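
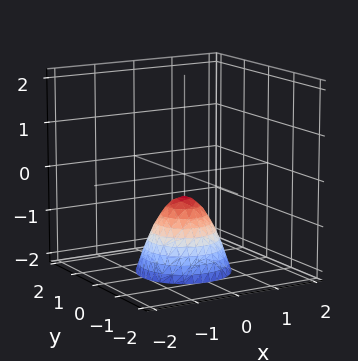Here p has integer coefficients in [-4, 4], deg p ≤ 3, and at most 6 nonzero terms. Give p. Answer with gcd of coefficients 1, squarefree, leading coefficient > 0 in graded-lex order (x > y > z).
(a) The degree is 2 — a generic line meets the surface in up to 2 points.
(b) Symmetries: rotational symmetry about the z-axis ⇒ p depends on x, y only through x² + y².
(c) Observable constraints: a circular section at z = -1 has radius between 0 and 1; no x-intercept at any integer in the box.
(d) Together with the visible shape, these determine p as stated.

3*x^2 + 3*y^2 + 2*z + 1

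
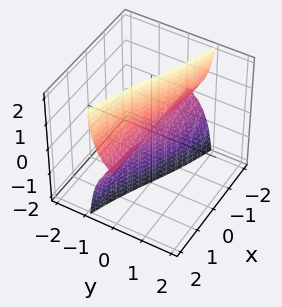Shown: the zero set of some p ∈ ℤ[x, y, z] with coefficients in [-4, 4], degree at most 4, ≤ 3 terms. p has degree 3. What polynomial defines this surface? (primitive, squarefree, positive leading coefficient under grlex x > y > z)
x*z^2 + 2*y^3 + 2*y*z^2

1. Degree: no degree-2 surface has this shape, so deg p = 3.
2. Observable constraints: every point of the x-axis in the box is on the surface; every point of the z-axis in the box is on the surface.
3. The integer polynomial consistent with all of this is the stated p.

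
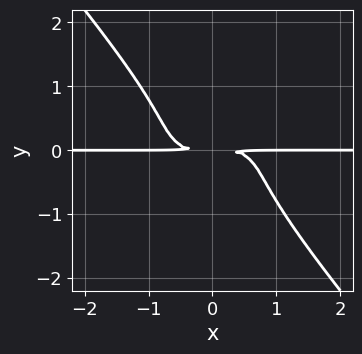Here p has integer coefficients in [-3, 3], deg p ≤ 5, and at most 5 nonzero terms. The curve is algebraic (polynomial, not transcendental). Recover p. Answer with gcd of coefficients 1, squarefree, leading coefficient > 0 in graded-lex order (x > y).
x^3*y - 2*x^2*y^2 + 2*y^4 + 2*y^2

(a) Degree: a generic line meets the curve in up to 4 points, so deg p = 4.
(b) Against the integer gridlines: every point of the x-axis in the box is on the curve.
(c) Assembling these constraints gives the stated polynomial.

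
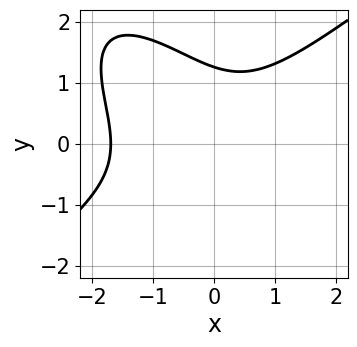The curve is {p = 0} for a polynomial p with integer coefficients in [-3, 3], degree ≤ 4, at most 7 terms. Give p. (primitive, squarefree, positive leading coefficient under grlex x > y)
(a) The degree is 3 — the shape is more complex than any degree-2 curve.
(b) Solving for integer coefficients yields p as stated.

x^3 - x*y^2 - y^3 + x^2 + 2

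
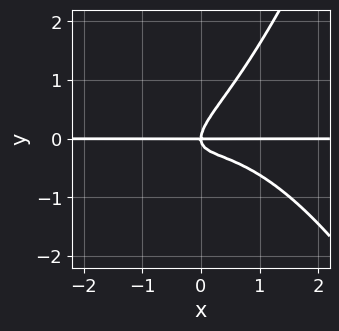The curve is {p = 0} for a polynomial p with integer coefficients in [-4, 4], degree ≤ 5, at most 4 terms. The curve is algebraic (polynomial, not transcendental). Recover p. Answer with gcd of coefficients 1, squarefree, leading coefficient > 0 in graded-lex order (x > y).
The degree is 4 — the shape is more complex than any degree-3 curve.
Reading off the gridlines: one y-axis crossing is at y = 0; the visible x-axis segment lies entirely on the curve.
Fitting integer coefficients to these (and the overall shape) gives p.

x^3*y + 2*x*y^2 - 2*y^3 + x*y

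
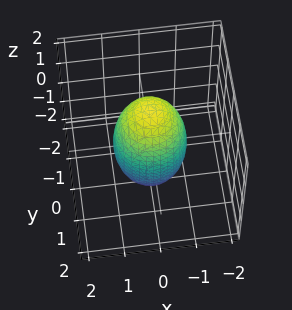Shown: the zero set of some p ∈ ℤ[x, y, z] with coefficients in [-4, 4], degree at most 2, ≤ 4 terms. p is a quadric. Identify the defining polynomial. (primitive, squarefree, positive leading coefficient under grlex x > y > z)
(a) deg p = 2. A closed, bounded, convex surface; a quadric.
(b) Symmetries: it's symmetric under z → −z, forcing even powers of z; every cross-section ⟂ z is a circle, so x, y appear only via x² + y².
(c) Reading off the gridlines: the y-axis gridline crossings are at y ∈ {-1, 1}; the x-axis gridline crossings are at x ∈ {-1, 1}; a circular section at z = 0 has radius exactly 1.
(d) The integer polynomial consistent with all of this is the stated p.

3*x^2 + 3*y^2 + z^2 - 3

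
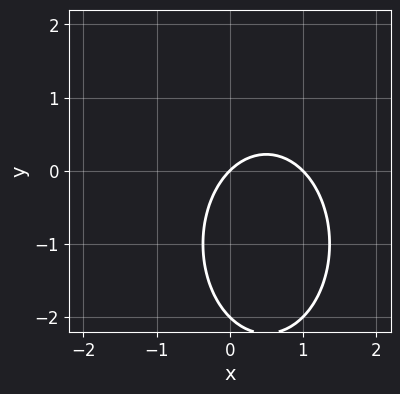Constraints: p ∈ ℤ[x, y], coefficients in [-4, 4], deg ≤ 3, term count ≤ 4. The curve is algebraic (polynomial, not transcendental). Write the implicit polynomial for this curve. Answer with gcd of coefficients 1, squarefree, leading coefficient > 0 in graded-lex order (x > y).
2*x^2 + y^2 - 2*x + 2*y

(a) The degree is 2 — a generic line meets the curve in up to 2 points.
(b) From the axis intercepts and sections: the x-axis gridline crossings are at x ∈ {0, 1}; among the integer gridlines, it crosses the y-axis at y ∈ {-2, 0}.
(c) These observations pin down the coefficients.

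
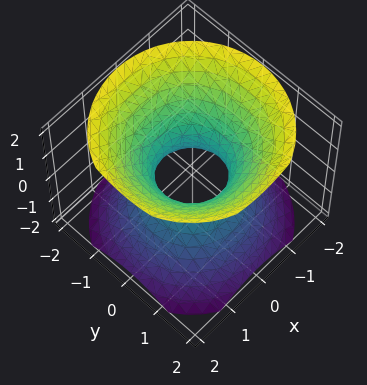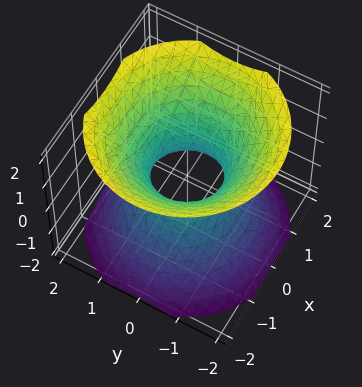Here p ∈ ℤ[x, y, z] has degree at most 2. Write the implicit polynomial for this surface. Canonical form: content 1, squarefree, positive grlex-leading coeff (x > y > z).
3*x^2 + 3*y^2 - 3*z^2 - 2

First, the degree is 2 — the shape is more complex than any degree-1 surface.
Next, by symmetry, the z-axis is an axis of rotation, so x and y enter only as x² + y².
Next, from the visible intercepts: a circular section at z = 0 has radius between 0 and 1; the surface avoids every integer z-axis point in the box.
Finally, fitting integer coefficients to these (and the overall shape) gives p.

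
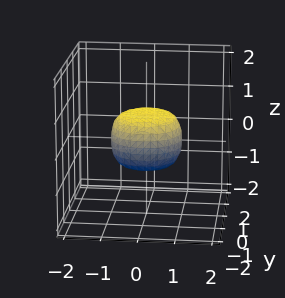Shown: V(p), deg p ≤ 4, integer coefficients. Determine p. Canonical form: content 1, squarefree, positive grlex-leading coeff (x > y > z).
2*x^4 + 4*x^2*y^2 + 2*y^4 - x^2 - y^2 + 2*z^2 - 1

deg p = 4.
Symmetries: the z-axis is an axis of rotation, so x and y enter only as x² + y².
From the axis intercepts and sections: among the integer gridlines, it crosses the y-axis at y ∈ {-1, 1}; among the integer gridlines, it crosses the x-axis at x ∈ {-1, 1}.
Solving for integer coefficients yields p as stated.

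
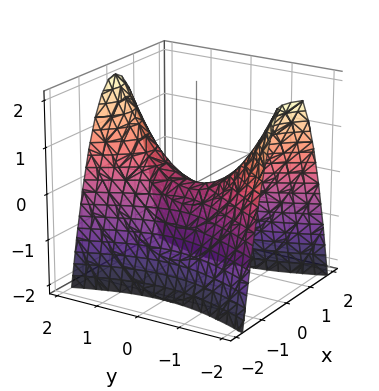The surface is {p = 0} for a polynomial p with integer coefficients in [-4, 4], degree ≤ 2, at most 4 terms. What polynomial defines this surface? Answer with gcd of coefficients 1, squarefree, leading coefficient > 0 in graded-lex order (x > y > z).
(a) The degree is 2 — a saddle surface; a quadric.
(b) Symmetries: mirror symmetry y ↦ −y ⇒ only even powers of y; it's symmetric under x → −x, forcing even powers of x.
(c) Observable constraints: it meets the x-axis at x = 0 (among the integer gridlines); it meets the y-axis at y = 0 (among the integer gridlines).
(d) Solving for integer coefficients yields p as stated.

3*x^2 - y^2 + 2*z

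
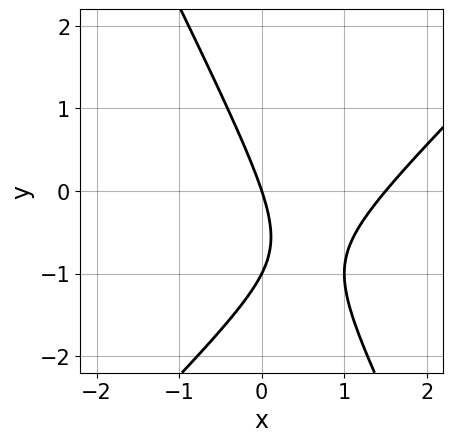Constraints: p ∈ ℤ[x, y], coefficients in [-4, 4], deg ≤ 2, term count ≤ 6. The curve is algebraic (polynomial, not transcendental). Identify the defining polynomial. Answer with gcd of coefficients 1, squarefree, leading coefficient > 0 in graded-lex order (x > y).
1. deg p = 2. A generic line meets the curve in up to 2 points.
2. Reading off the gridlines: the y-axis gridline crossings are at y ∈ {-1, 0}; it meets the x-axis at x = 0 (among the integer gridlines).
3. Together with the visible shape, these determine p as stated.

2*x^2 - x*y - y^2 - 3*x - y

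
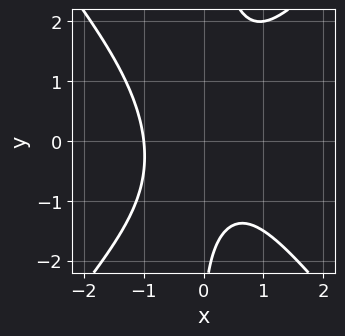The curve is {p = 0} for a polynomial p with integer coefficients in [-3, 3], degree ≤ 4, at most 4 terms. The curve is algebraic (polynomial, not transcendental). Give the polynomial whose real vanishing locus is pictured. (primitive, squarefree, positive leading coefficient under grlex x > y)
1. Degree: the shape is more complex than any degree-2 curve, so deg p = 3.
2. Observable constraints: one x-axis crossing is at x = -1; no y-intercept at any integer in the box.
3. Fitting integer coefficients to these (and the overall shape) gives p.

3*x^3 - 2*x*y^2 + y + 3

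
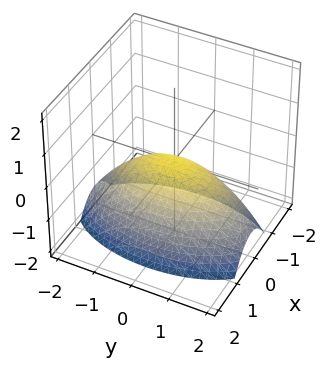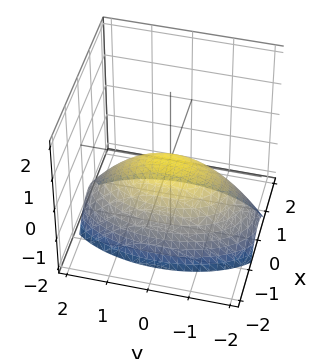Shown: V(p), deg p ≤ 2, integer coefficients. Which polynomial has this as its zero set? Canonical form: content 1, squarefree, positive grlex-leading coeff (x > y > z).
1. Degree: a paraboloid; a quadric, so deg p = 2.
2. Symmetries: it's symmetric under x → −x, forcing even powers of x; mirror symmetry y ↦ −y ⇒ only even powers of y.
3. Checking where it meets the axes: it meets the z-axis at z = 0 (among the integer gridlines); it meets the x-axis at x = 0 (among the integer gridlines); one y-axis crossing is at y = 0.
4. Together with the visible shape, these determine p as stated.

3*x^2 + y^2 + 3*z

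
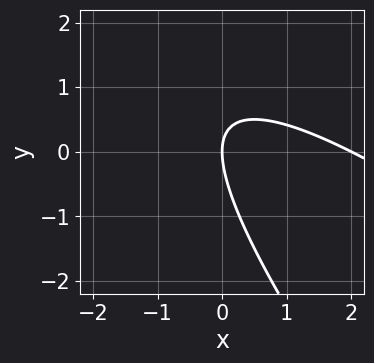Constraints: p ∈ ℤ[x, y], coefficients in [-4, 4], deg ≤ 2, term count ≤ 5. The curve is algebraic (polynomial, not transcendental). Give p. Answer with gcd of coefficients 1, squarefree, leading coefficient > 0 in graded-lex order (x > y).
(a) Degree: a generic line meets the curve in up to 2 points, so deg p = 2.
(b) Against the integer gridlines: it meets the y-axis at y = 0 (among the integer gridlines); among the integer gridlines, it crosses the x-axis at x ∈ {0, 2}.
(c) The integer polynomial consistent with all of this is the stated p.

x^2 + 2*x*y + y^2 - 2*x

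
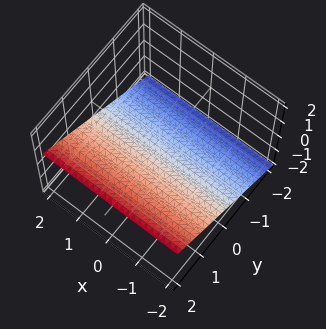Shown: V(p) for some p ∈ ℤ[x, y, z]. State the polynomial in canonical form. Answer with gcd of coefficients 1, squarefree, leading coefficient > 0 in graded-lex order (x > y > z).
2*y - 3*z - 2

First, deg p = 1. The surface is flat (a plane).
Then, observable constraints: one y-axis crossing is at y = 1; no x-intercept at any integer in the box.
Finally, assembling these constraints gives the stated polynomial.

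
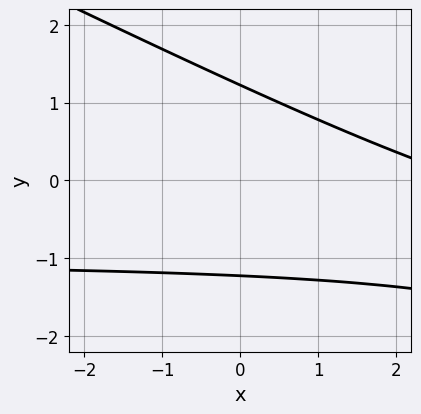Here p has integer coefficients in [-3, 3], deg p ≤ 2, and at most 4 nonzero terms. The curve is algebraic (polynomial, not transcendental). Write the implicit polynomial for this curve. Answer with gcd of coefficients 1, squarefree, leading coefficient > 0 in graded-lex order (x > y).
x*y + 2*y^2 + x - 3

(a) Degree: a generic line meets the curve in up to 2 points, so deg p = 2.
(b) Observable constraints: the curve avoids every integer x-axis point in the box.
(c) Assembling these constraints gives the stated polynomial.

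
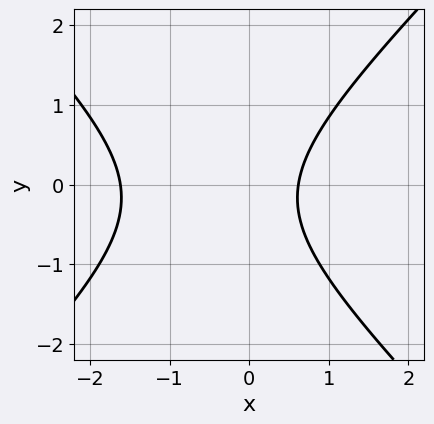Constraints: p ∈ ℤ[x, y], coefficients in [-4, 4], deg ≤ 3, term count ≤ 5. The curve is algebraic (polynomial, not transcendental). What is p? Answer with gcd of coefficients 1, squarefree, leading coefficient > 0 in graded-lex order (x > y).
3*x^2 - 3*y^2 + 3*x - y - 3

First, deg p = 2. A generic line meets the curve in up to 2 points.
Then, reading off the gridlines: no y-intercept at any integer in the box.
Finally, assembling these constraints gives the stated polynomial.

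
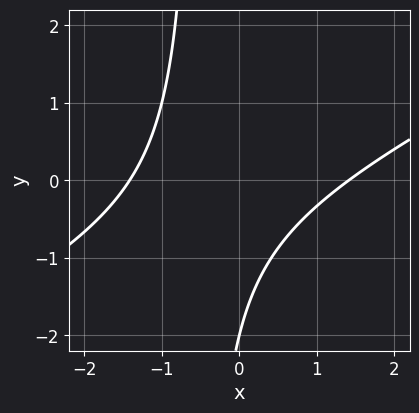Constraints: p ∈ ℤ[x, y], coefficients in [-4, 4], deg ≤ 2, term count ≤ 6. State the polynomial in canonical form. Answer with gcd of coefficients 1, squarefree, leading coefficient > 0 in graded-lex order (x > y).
x^2 - 2*x*y - y - 2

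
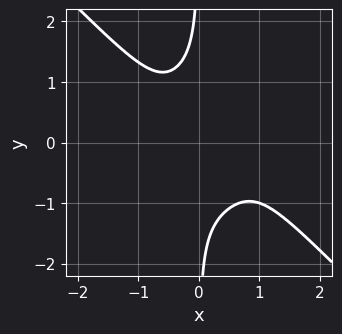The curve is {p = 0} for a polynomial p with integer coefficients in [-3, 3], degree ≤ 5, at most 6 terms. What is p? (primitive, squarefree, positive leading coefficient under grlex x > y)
3*x^4 + 3*x*y^3 - 2*x^3 + 2

First, degree: the shape is more complex than any degree-3 curve, so deg p = 4.
Next, from the visible intercepts: it misses every integer gridline on the y-axis; it misses every integer gridline on the x-axis.
Finally, fitting integer coefficients to these (and the overall shape) gives p.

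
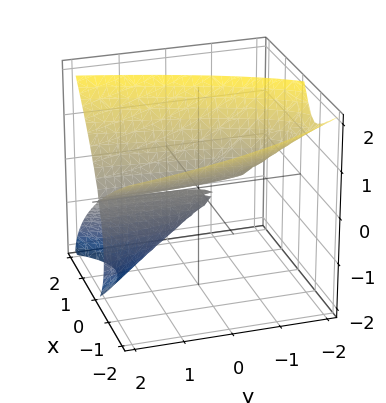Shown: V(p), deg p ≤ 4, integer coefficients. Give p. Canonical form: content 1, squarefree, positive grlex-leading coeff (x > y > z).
y*z^2 + z^3 - 3*x^2 - 3*x*z

I count 2 distinct pieces.
The degree is 3 — the shape is more complex than any degree-2 surface.
Observable constraints: it meets the z-axis at z = 0 (among the integer gridlines); every point of the y-axis in the box is on the surface; it meets the x-axis at x = 0 (among the integer gridlines).
Together with the visible shape, these determine p as stated.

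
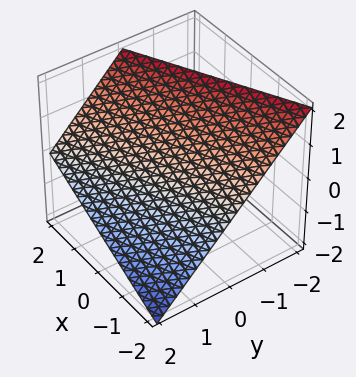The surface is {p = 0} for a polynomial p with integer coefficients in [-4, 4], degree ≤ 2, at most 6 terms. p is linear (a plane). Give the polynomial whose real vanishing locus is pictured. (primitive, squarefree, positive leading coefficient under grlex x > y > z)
(a) Degree: the surface is flat (a plane), so deg p = 1.
(b) Observable constraints: one z-axis crossing is at z = 1; it crosses the y-axis at the gridline y = 1; it crosses the x-axis at the gridline x = -2.
(c) These observations pin down the coefficients.

x - 2*y - 2*z + 2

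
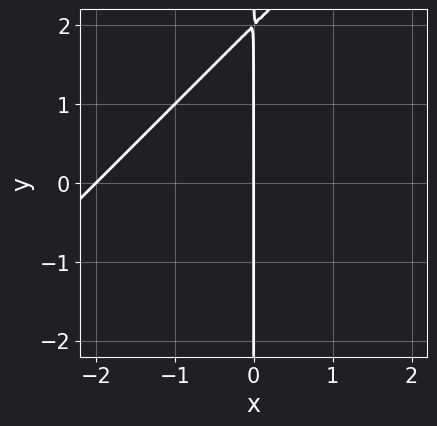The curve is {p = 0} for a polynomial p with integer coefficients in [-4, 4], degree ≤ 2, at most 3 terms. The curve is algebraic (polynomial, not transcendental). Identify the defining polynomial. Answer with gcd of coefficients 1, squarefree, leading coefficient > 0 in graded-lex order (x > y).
1. Degree: no degree-1 curve has this shape, so deg p = 2.
2. From the visible intercepts: the visible y-axis segment lies entirely on the curve; among the integer gridlines, it crosses the x-axis at x ∈ {-2, 0}.
3. Fitting integer coefficients to these (and the overall shape) gives p.

x^2 - x*y + 2*x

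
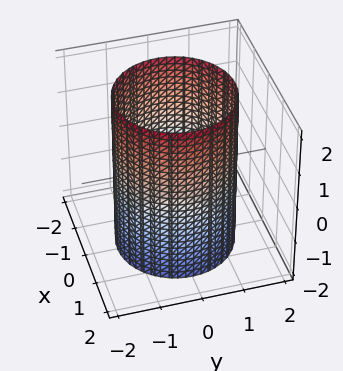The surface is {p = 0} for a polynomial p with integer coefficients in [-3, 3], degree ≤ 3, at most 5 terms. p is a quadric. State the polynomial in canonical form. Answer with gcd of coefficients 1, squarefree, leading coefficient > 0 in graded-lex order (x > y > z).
1. deg p = 2. A cylinder; a quadric.
2. Symmetries: the z ↦ −z reflection is a symmetry, so z appears only in even powers; the surface is invariant under rotation about z: p = q(x² + y², z).
3. Observable constraints: the surface avoids every integer z-axis point in the box; a circular section at z = 0 has radius between 1 and 2.
4. The integer polynomial consistent with all of this is the stated p.

x^2 + y^2 - 2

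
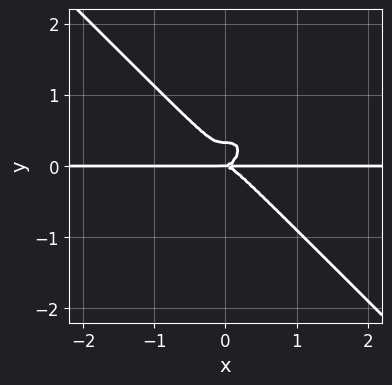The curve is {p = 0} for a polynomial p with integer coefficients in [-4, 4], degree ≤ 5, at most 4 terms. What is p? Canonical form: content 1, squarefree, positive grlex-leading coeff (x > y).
First, degree: no degree-3 curve has this shape, so deg p = 4.
Then, reading off the gridlines: every point of the x-axis in the box is on the curve; one y-axis crossing is at y = 0.
Finally, together with the visible shape, these determine p as stated.

3*x^3*y + 3*y^4 - y^3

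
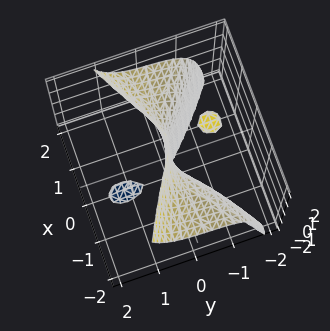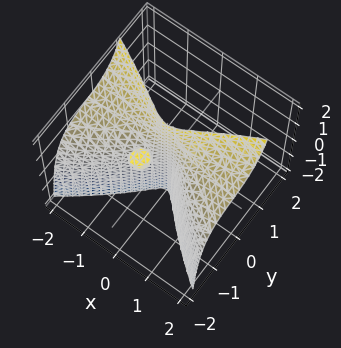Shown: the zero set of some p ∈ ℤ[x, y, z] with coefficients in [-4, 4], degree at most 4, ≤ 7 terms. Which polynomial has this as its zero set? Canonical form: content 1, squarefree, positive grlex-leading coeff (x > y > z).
1. There are 3 components.
2. deg p = 3.
3. Reading off the gridlines: it crosses the x-axis at the gridline x = 0; every point of the z-axis in the box is on the surface; one y-axis crossing is at y = 0.
4. Solving for integer coefficients yields p as stated.

x^2*z - y^3 - y^2*z - x^2 - y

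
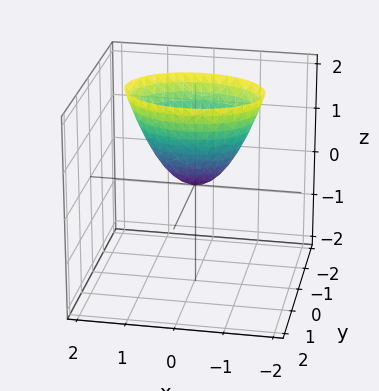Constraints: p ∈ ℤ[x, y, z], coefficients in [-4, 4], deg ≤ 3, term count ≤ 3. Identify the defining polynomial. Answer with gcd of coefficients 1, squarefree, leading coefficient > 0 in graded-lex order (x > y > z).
x^2 + 2*y^2 - z

(a) deg p = 2. A paraboloid; a quadric.
(b) Symmetries: the y ↦ −y reflection is a symmetry, so y appears only in even powers; mirror symmetry x ↦ −x ⇒ only even powers of x.
(c) Checking where it meets the axes: it meets the x-axis at x = 0 (among the integer gridlines); it meets the y-axis at y = 0 (among the integer gridlines).
(d) Together with the visible shape, these determine p as stated.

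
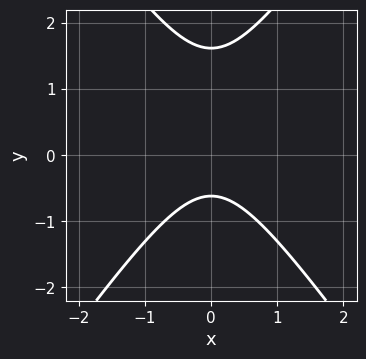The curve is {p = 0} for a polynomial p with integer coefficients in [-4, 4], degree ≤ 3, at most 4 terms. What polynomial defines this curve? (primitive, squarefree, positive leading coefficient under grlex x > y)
2*x^2 - y^2 + y + 1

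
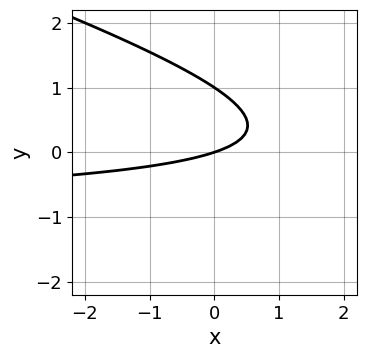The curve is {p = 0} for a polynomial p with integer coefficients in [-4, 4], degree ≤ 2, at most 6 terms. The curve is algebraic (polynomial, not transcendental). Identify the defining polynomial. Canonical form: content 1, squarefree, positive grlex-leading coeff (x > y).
x*y + 3*y^2 + x - 3*y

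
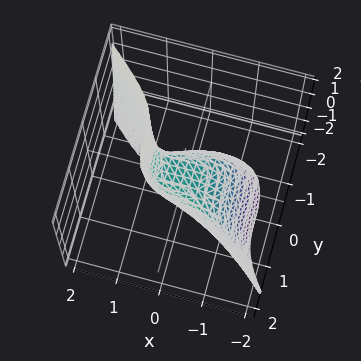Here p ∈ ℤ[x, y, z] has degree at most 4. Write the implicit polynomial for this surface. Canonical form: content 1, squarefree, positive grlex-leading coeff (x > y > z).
(a) The degree is 3 — no degree-2 surface has this shape.
(b) Checking where it meets the axes: it meets the y-axis at y = 0 (among the integer gridlines); one z-axis crossing is at z = 0; it meets the x-axis at x = 0 (among the integer gridlines).
(c) Matching integer coefficients to the picture gives p.

2*x^3 + 3*y^3 - x^2 + 2*x*z - 2*z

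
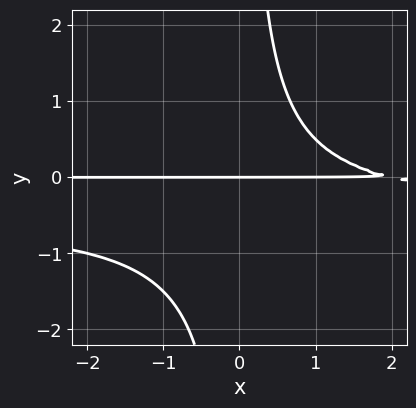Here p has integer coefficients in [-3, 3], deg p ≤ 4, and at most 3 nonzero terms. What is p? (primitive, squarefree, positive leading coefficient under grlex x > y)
deg p = 3.
Reading off the gridlines: the visible x-axis segment lies entirely on the curve; it crosses the y-axis at the gridline y = 0.
Assembling these constraints gives the stated polynomial.

2*x*y^2 + x*y - 2*y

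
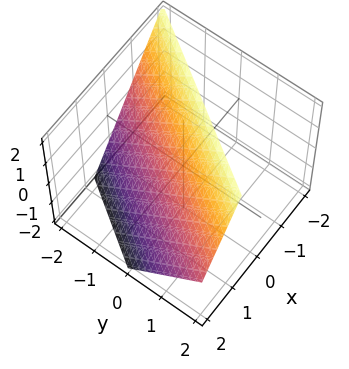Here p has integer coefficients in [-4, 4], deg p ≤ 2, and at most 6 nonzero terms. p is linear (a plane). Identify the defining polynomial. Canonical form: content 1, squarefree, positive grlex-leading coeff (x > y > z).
(a) deg p = 1. The surface is flat (a plane).
(b) Checking where it meets the axes: it crosses the y-axis at the gridline y = -1; it crosses the z-axis at the gridline z = 1.
(c) Fitting integer coefficients to these (and the overall shape) gives p.

3*x - 2*y + 2*z - 2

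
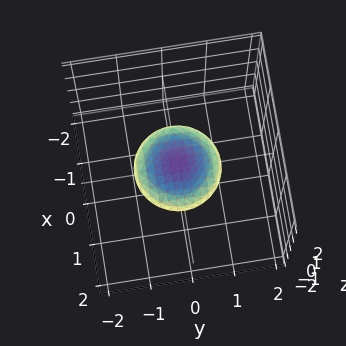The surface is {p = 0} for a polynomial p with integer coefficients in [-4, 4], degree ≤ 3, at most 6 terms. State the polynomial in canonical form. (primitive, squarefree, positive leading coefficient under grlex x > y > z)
x^2 + y^2 + 3*z^2 - 1

Degree: the shape is more complex than any degree-1 surface, so deg p = 2.
By symmetry, every cross-section ⟂ z is a circle, so x, y appear only via x² + y².
From the axis intercepts and sections: the x-axis gridline crossings are at x ∈ {-1, 1}; a circular section at z = 0 has radius exactly 1; among the integer gridlines, it crosses the y-axis at y ∈ {-1, 1}.
Fitting integer coefficients to these (and the overall shape) gives p.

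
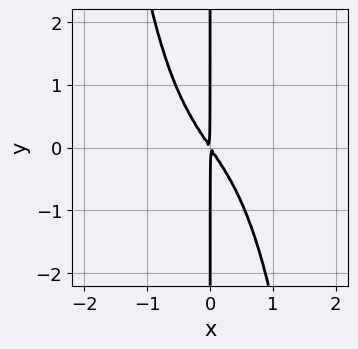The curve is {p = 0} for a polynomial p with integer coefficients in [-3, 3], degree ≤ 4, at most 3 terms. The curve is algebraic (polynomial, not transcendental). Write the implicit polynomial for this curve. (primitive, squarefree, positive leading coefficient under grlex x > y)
2*x^4 + 3*x^2 + 2*x*y

(a) deg p = 4. No degree-3 curve has this shape.
(b) From the visible intercepts: every point of the y-axis in the box is on the curve.
(c) Putting this together gives p.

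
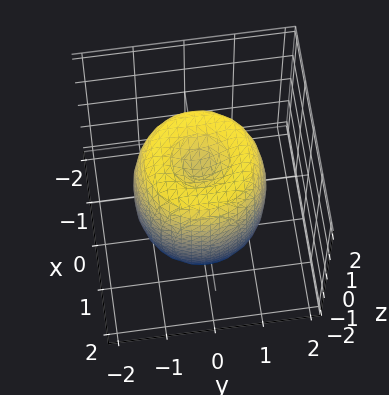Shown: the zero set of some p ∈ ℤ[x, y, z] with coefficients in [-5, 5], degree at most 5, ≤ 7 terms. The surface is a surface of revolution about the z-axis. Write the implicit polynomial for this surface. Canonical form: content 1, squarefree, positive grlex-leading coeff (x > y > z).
2*x^4 + 4*x^2*y^2 + 2*y^4 - 3*x^2 - 3*y^2 + z^2 - 1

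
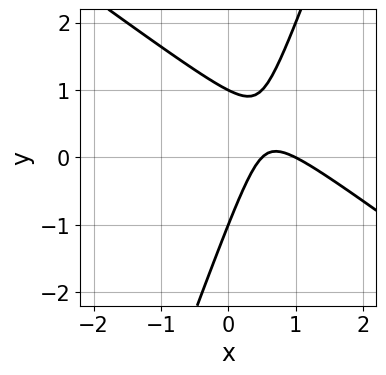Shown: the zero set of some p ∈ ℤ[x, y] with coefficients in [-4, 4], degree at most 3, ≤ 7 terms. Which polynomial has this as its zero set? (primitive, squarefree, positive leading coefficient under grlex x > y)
2*x^2 + 2*x*y - y^2 - 3*x + 1

deg p = 2. A generic line meets the curve in up to 2 points.
Checking where it meets the axes: it crosses the x-axis at the gridline x = 1; the y-axis gridline crossings are at y ∈ {-1, 1}.
Fitting integer coefficients to these (and the overall shape) gives p.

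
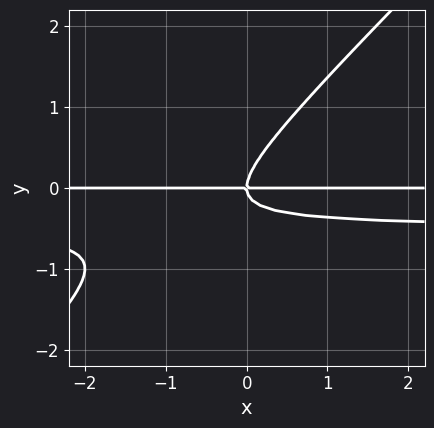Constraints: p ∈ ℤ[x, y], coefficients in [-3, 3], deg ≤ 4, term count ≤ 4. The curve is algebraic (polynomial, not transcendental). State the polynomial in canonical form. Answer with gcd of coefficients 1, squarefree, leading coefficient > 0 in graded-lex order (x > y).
2*x*y^2 - 2*y^3 + x*y

First, deg p = 3. No degree-2 curve has this shape.
Next, checking where it meets the axes: it crosses the y-axis at the gridline y = 0; every point of the x-axis in the box is on the curve.
Finally, matching integer coefficients to the picture gives p.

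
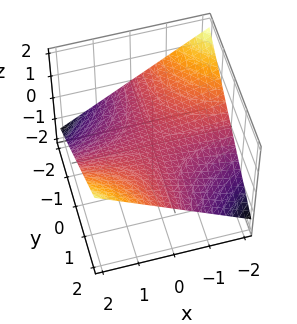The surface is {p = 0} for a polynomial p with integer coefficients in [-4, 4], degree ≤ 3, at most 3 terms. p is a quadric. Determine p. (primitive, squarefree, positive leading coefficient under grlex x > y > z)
x*y - 3*z

(a) The degree is 2 — a hyperbolic paraboloid; a quadric.
(b) Against the integer gridlines: the visible y-axis segment lies entirely on the surface; the visible x-axis segment lies entirely on the surface.
(c) Fitting integer coefficients to these (and the overall shape) gives p.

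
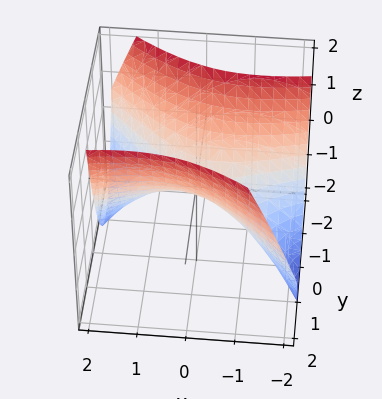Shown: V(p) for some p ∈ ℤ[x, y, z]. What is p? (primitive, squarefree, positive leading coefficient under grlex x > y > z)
x^2 - 2*x*y - 3*y^2 + 3*z

(a) Degree: a generic line meets the surface in up to 2 points, so deg p = 2.
(b) Against the integer gridlines: one x-axis crossing is at x = 0; it crosses the y-axis at the gridline y = 0.
(c) Together with the visible shape, these determine p as stated.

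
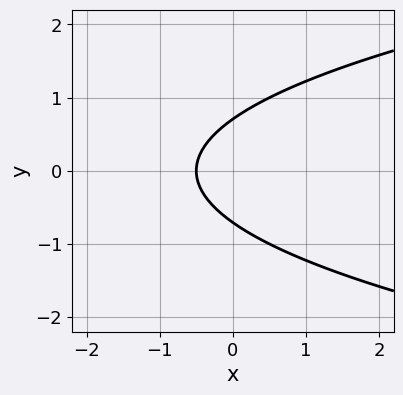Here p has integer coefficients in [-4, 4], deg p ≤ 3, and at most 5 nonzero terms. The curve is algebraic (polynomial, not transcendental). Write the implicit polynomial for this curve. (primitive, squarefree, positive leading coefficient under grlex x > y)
1. deg p = 2.
2. Symmetries: mirror symmetry y ↦ −y ⇒ only even powers of y.
3. The integer polynomial consistent with all of this is the stated p.

2*y^2 - 2*x - 1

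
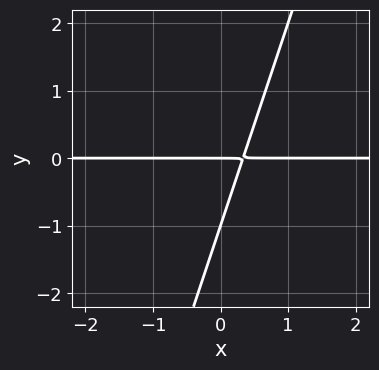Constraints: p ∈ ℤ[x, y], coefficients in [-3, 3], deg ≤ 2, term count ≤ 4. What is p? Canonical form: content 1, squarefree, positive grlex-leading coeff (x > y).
deg p = 2.
Reading off the gridlines: the y-axis gridline crossings are at y ∈ {-1, 0}; every point of the x-axis in the box is on the curve.
Together with the visible shape, these determine p as stated.

3*x*y - y^2 - y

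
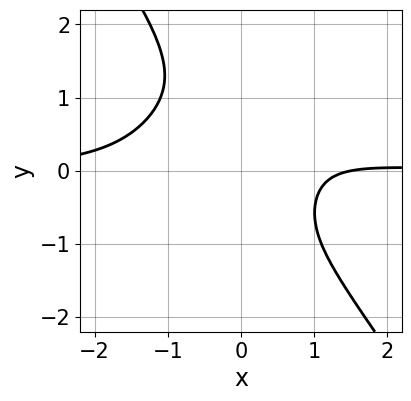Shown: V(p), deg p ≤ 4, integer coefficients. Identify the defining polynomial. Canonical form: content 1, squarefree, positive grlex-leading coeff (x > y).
3*x^3*y + y^4 + 2*x*y^2 - 2*x + 3

1. Degree: no degree-3 curve has this shape, so deg p = 4.
2. Reading off the gridlines: the curve avoids every integer y-axis point in the box.
3. The integer polynomial consistent with all of this is the stated p.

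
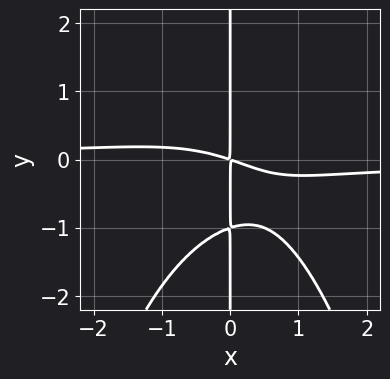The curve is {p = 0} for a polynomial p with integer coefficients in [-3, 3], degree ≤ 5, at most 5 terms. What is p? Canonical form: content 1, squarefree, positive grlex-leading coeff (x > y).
2*x^3*y + 3*x*y^2 + x^2 + 3*x*y

1. Degree: no degree-3 curve has this shape, so deg p = 4.
2. Reading off the gridlines: the visible y-axis segment lies entirely on the curve.
3. The integer polynomial consistent with all of this is the stated p.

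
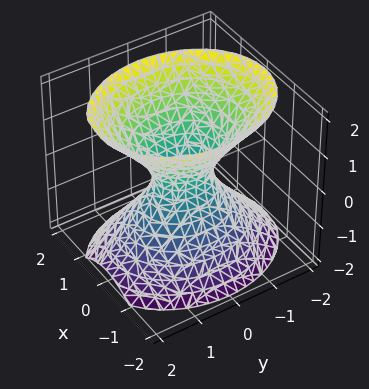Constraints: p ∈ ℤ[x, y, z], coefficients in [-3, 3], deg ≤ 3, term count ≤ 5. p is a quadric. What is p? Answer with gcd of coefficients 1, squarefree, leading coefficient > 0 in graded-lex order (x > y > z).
3*x^2 + 2*y^2 - 2*z^2 - 1

deg p = 2. An hourglass — one-sheet hyperboloid; a quadric.
Symmetries: the y ↦ −y reflection is a symmetry, so y appears only in even powers; mirror symmetry z ↦ −z ⇒ only even powers of z; it's symmetric under x → −x, forcing even powers of x.
Observable constraints: it misses every integer gridline on the z-axis.
Fitting integer coefficients to these (and the overall shape) gives p.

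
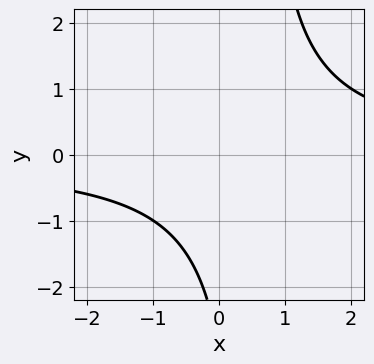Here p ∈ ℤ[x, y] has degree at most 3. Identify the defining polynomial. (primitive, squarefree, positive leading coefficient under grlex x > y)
2*x*y - y - 3

Degree: a generic line meets the curve in up to 2 points, so deg p = 2.
Reading off the gridlines: the curve avoids every integer x-axis point in the box; it misses every integer gridline on the y-axis.
Solving for integer coefficients yields p as stated.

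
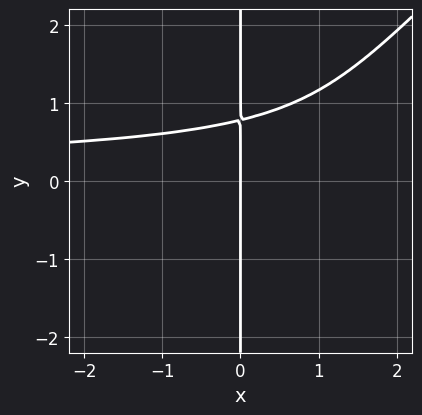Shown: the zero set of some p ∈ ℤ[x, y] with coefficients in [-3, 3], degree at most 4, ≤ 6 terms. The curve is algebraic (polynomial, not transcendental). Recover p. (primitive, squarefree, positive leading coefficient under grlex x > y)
3*x^2*y^2 - 3*x*y^3 - 2*x*y + 3*x

The degree is 4 — no degree-3 curve has this shape.
Checking where it meets the axes: it meets the x-axis at x = 0 (among the integer gridlines); the visible y-axis segment lies entirely on the curve.
Fitting integer coefficients to these (and the overall shape) gives p.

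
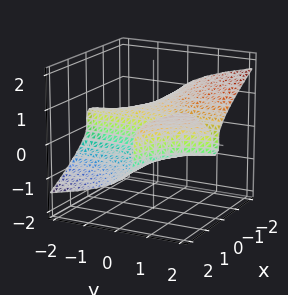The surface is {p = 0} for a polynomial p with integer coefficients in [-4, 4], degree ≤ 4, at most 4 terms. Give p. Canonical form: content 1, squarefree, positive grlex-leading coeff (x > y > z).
x^2*y - 3*z^3 + z^2 - x

(a) The degree is 3 — the shape is more complex than any degree-2 surface.
(b) Observable constraints: one x-axis crossing is at x = 0; it meets the z-axis at z = 0 (among the integer gridlines); every point of the y-axis in the box is on the surface.
(c) The integer polynomial consistent with all of this is the stated p.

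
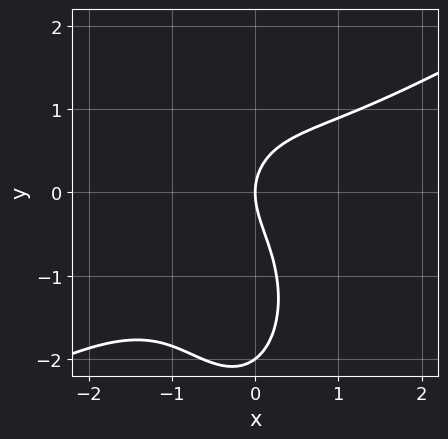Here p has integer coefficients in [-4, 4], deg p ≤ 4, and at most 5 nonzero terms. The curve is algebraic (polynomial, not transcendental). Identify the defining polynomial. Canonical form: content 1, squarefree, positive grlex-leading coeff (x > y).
deg p = 3. A generic line meets the curve in up to 3 points.
Observable constraints: one x-axis crossing is at x = 0; among the integer gridlines, it crosses the y-axis at y ∈ {-2, 0}.
Matching integer coefficients to the picture gives p.

2*x^3 - 3*x^2*y - y^3 - 2*y^2 + 3*x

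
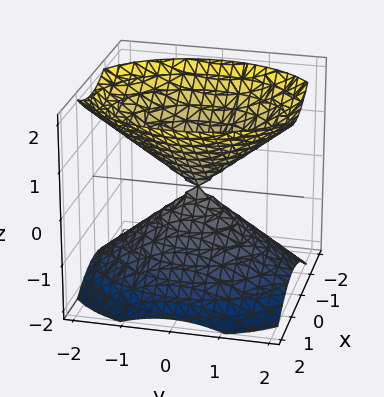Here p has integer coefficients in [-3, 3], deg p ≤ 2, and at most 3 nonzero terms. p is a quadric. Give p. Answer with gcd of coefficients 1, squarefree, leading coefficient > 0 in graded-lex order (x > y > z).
3*x^2 + 2*y^2 - 3*z^2

1. The picture has 2 separate pieces. Treating them together as one polynomial.
2. deg p = 2. Two nappes meeting at a single point; a quadric.
3. Symmetries: the z ↦ −z reflection is a symmetry, so z appears only in even powers; it's symmetric under y → −y, forcing even powers of y; mirror symmetry x ↦ −x ⇒ only even powers of x.
4. Checking where it meets the axes: it meets the x-axis at x = 0 (among the integer gridlines); one z-axis crossing is at z = 0.
5. Together with the visible shape, these determine p as stated.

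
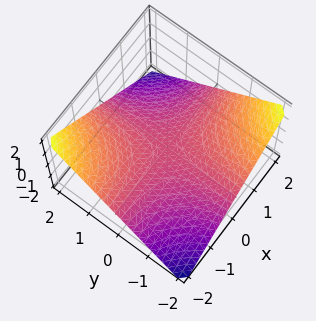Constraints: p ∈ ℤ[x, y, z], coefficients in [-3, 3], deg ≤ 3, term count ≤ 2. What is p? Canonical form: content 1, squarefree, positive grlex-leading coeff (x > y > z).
1. The degree is 2 — a saddle surface; a quadric.
2. From the visible intercepts: it crosses the z-axis at the gridline z = 0; the visible y-axis segment lies entirely on the surface; the visible x-axis segment lies entirely on the surface.
3. Together with the visible shape, these determine p as stated.

x*y + 2*z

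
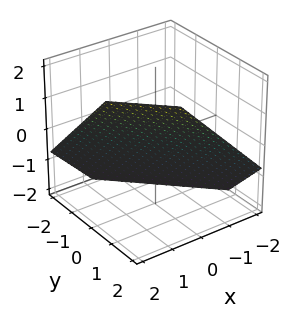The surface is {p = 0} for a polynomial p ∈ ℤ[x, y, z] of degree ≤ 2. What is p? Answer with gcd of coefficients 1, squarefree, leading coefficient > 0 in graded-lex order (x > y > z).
First, degree: the surface is flat (a plane), so deg p = 1.
Finally, solving for integer coefficients yields p as stated.

3*x + 3*y - 3*z - 2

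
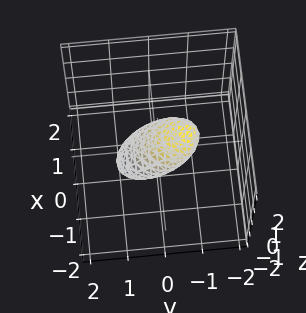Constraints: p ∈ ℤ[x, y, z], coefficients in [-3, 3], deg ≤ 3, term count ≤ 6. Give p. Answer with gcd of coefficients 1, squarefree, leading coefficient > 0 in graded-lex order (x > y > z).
2*x^2 + 2*y^2 + 3*y*z + 2*z^2 - 1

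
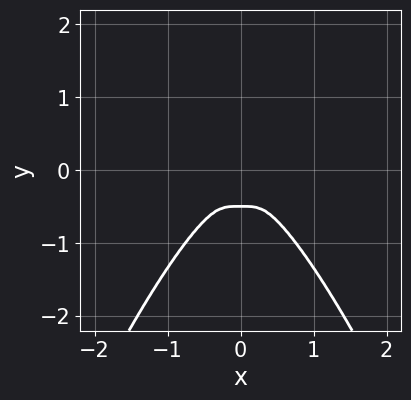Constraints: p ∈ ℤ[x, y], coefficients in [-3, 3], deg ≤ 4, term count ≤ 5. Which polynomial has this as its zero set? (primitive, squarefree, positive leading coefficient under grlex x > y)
First, the degree is 4 — no degree-3 curve has this shape.
Then, symmetries: the x ↦ −x reflection is a symmetry, so x appears only in even powers.
Finally, matching integer coefficients to the picture gives p.

3*x^4 + 2*y^3 + y^2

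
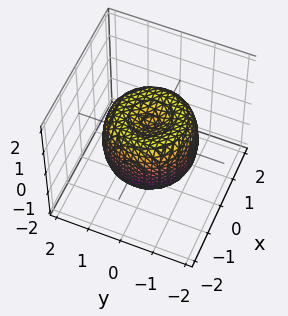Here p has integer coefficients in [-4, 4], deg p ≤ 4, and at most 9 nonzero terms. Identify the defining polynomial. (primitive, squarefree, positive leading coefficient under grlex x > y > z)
2*x^4 + 4*x^2*y^2 + 2*y^4 - 3*x^2 - 3*y^2 + 2*z^2 - 1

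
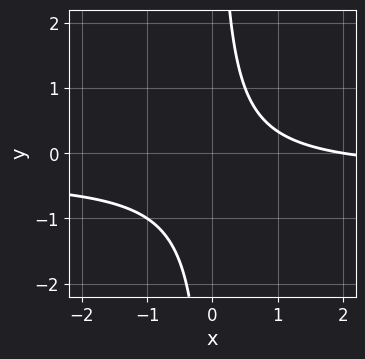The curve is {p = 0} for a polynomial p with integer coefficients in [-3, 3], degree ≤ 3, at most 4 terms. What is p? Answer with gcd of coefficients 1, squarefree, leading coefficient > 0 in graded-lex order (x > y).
1. Degree: a generic line meets the curve in up to 2 points, so deg p = 2.
2. Against the integer gridlines: it meets the x-axis at x = 2 (among the integer gridlines); it misses every integer gridline on the y-axis.
3. Matching integer coefficients to the picture gives p.

3*x*y + x - 2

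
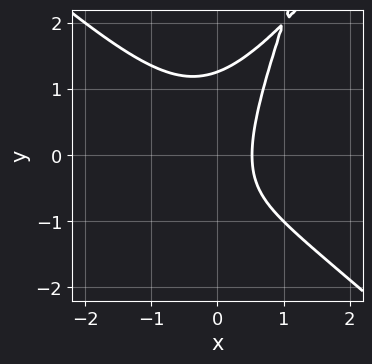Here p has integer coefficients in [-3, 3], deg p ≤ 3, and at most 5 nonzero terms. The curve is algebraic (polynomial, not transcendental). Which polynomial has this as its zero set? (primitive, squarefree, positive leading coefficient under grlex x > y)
First, degree: the shape is more complex than any degree-2 curve, so deg p = 3.
Finally, matching integer coefficients to the picture gives p.

3*x^3 - 3*x*y^2 + y^3 + 3*x - 2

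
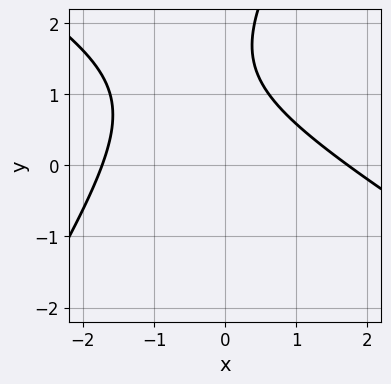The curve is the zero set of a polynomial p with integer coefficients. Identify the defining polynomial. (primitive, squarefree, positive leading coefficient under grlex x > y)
x^2 + x*y - y^2 + 3*y - 3

First, the degree is 2 — a generic line meets the curve in up to 2 points.
Then, against the integer gridlines: no y-intercept at any integer in the box.
Finally, matching integer coefficients to the picture gives p.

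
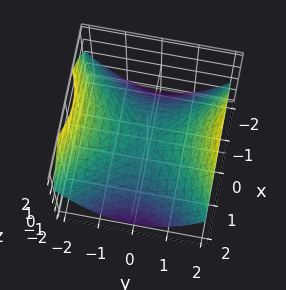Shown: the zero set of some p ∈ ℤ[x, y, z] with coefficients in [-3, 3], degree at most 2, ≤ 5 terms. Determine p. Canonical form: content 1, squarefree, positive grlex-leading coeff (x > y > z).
The degree is 2 — a hyperbolic paraboloid; a quadric.
Symmetries: the x ↦ −x reflection is a symmetry, so x appears only in even powers; it's symmetric under y → −y, forcing even powers of y.
Checking where it meets the axes: it meets the x-axis at x = 0 (among the integer gridlines); one y-axis crossing is at y = 0; it meets the z-axis at z = 0 (among the integer gridlines).
Together with the visible shape, these determine p as stated.

x^2 - y^2 + 2*z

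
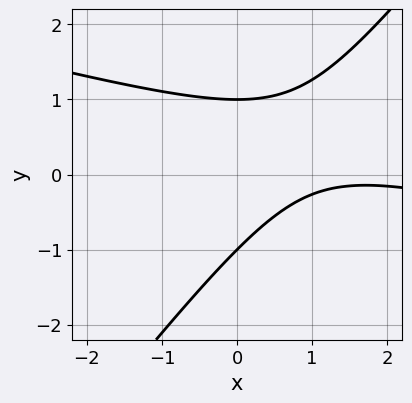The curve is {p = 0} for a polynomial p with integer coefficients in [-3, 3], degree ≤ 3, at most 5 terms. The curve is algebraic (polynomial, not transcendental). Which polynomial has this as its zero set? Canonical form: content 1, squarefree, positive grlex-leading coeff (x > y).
x^2 + 3*x*y - 3*y^2 - 3*x + 3

(a) The degree is 2 — the shape is more complex than any degree-1 curve.
(b) From the visible intercepts: the curve avoids every integer x-axis point in the box; among the integer gridlines, it crosses the y-axis at y ∈ {-1, 1}.
(c) These observations pin down the coefficients.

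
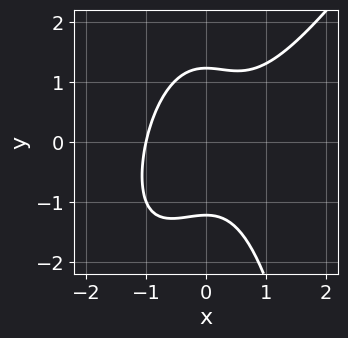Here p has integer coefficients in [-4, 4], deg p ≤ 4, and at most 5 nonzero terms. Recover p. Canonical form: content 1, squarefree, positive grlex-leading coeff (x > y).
3*x^3 - 2*x^2*y - 2*y^2 + 3

The degree is 3 — no degree-2 curve has this shape.
Checking where it meets the axes: it crosses the x-axis at the gridline x = -1.
Together with the visible shape, these determine p as stated.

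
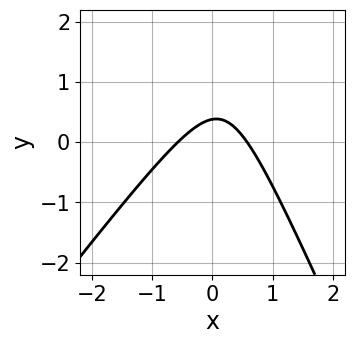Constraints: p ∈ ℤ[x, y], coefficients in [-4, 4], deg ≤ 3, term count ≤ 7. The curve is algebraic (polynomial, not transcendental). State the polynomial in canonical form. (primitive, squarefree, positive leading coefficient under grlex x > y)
1. Degree: the shape is more complex than any degree-1 curve, so deg p = 2.
2. Matching integer coefficients to the picture gives p.

3*x^2 - x*y - y^2 + 3*y - 1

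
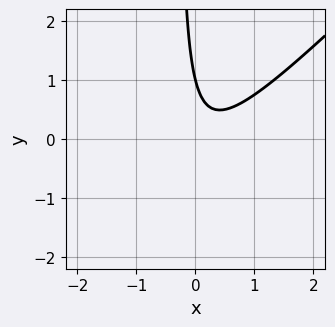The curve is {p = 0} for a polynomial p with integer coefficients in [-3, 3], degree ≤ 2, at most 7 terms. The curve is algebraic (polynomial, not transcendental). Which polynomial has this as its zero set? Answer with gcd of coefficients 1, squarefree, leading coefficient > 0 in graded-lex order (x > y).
Degree: the shape is more complex than any degree-1 curve, so deg p = 2.
Against the integer gridlines: no x-intercept at any integer in the box; one y-axis crossing is at y = 1.
These observations pin down the coefficients.

3*x^2 - 3*x*y - x - y + 1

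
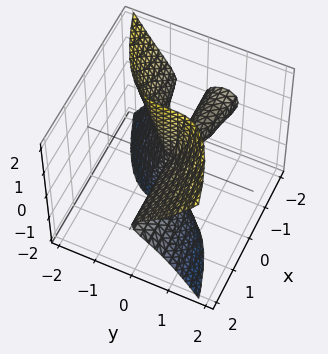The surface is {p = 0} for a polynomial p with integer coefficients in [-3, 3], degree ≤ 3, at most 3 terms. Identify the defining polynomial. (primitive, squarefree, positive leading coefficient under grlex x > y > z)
2*x*z^2 - 3*y^3 - x*y

(a) Degree: a generic line meets the surface in up to 3 points, so deg p = 3.
(b) Observable constraints: the visible z-axis segment lies entirely on the surface; every point of the x-axis in the box is on the surface; it crosses the y-axis at the gridline y = 0.
(c) These observations pin down the coefficients.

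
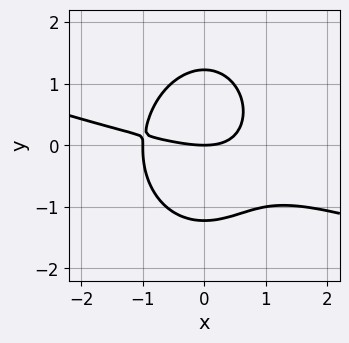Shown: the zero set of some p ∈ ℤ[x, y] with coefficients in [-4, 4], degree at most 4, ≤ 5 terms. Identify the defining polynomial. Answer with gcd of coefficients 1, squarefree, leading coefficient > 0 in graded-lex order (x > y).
x^3 + 3*x^2*y + 2*y^3 + x^2 - 3*y

(a) deg p = 3. No degree-2 curve has this shape.
(b) Observable constraints: it crosses the y-axis at the gridline y = 0; the x-axis gridline crossings are at x ∈ {-1, 0}.
(c) Assembling these constraints gives the stated polynomial.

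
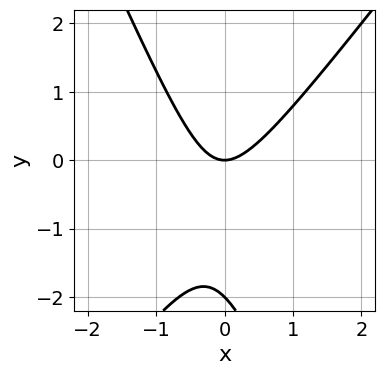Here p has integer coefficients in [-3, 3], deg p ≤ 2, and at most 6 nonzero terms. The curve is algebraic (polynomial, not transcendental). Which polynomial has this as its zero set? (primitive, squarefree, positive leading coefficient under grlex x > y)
3*x^2 - x*y - y^2 - 2*y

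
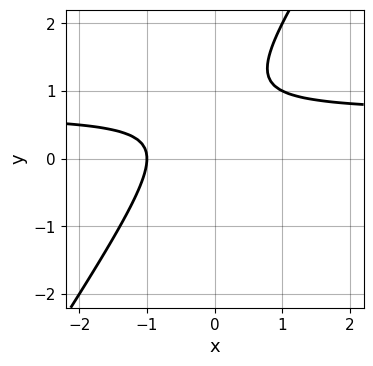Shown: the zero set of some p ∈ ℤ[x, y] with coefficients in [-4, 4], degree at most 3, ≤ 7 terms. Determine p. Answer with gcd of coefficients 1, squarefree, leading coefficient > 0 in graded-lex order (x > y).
1. Degree: the shape is more complex than any degree-1 curve, so deg p = 2.
2. Observable constraints: no y-intercept at any integer in the box; it meets the x-axis at x = -1 (among the integer gridlines).
3. These observations pin down the coefficients.

3*x*y - 2*y^2 - 2*x + 3*y - 2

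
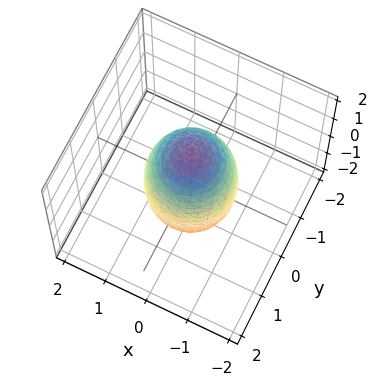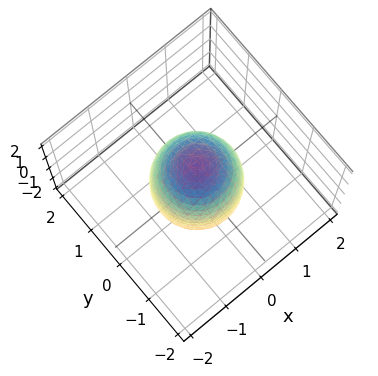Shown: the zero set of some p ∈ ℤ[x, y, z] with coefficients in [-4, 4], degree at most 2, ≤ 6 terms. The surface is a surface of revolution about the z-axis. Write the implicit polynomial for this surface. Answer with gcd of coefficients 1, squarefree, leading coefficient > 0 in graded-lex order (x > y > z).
(a) deg p = 2. The shape is more complex than any degree-1 surface.
(b) By symmetry, the z-axis is an axis of rotation, so x and y enter only as x² + y².
(c) Observable constraints: a circular section at z = 1 has radius between 0 and 1; among the integer gridlines, it crosses the y-axis at y ∈ {-1, 1}; among the integer gridlines, it crosses the x-axis at x ∈ {-1, 1}.
(d) The integer polynomial consistent with all of this is the stated p.

3*x^2 + 3*y^2 + z^2 - 3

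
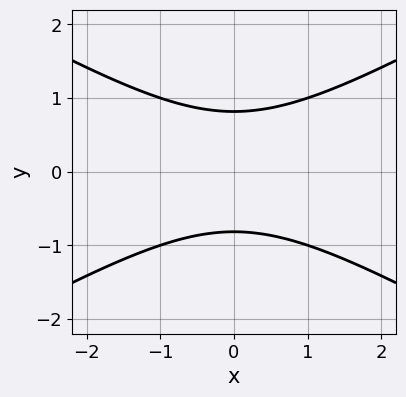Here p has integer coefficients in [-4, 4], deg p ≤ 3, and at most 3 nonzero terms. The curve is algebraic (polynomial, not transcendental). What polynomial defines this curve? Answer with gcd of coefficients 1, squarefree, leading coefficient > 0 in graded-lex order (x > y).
deg p = 2. No degree-1 curve has this shape.
Symmetries: it's symmetric under x → −x, forcing even powers of x; the y ↦ −y reflection is a symmetry, so y appears only in even powers.
Reading off the gridlines: no x-intercept at any integer in the box.
Together with the visible shape, these determine p as stated.

x^2 - 3*y^2 + 2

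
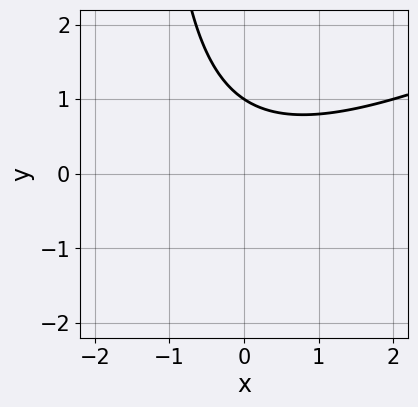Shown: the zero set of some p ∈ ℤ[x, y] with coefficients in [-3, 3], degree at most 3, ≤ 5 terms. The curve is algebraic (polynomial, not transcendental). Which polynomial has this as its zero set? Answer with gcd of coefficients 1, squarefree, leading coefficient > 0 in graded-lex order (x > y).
x^2 - 2*x*y - 3*y + 3

(a) The degree is 2 — no degree-1 curve has this shape.
(b) From the axis intercepts and sections: it misses every integer gridline on the x-axis; one y-axis crossing is at y = 1.
(c) Matching integer coefficients to the picture gives p.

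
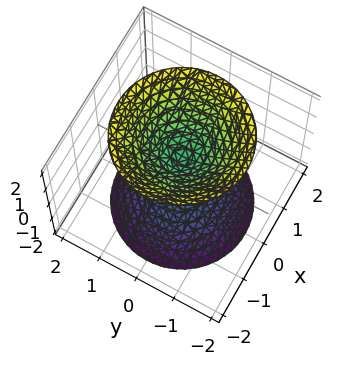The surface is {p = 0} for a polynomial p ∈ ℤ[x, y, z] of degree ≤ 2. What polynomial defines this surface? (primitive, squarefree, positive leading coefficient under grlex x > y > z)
3*x^2 + 3*y^2 - 2*z^2 + 1

1. I count 2 distinct pieces. Treating them together as one polynomial.
2. The degree is 2 — two separate bowl-shaped sheets opening away from each other; a quadric.
3. Symmetries: mirror symmetry z ↦ −z ⇒ only even powers of z; every cross-section ⟂ z is a circle, so x, y appear only via x² + y².
4. From the visible intercepts: a circular section at z = -2 has radius between 1 and 2; it misses every integer gridline on the y-axis; it misses every integer gridline on the x-axis.
5. These observations pin down the coefficients.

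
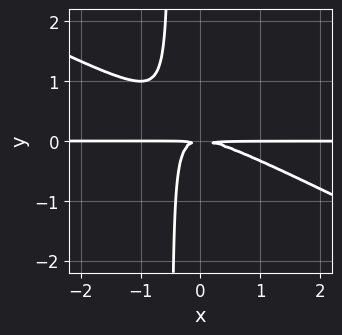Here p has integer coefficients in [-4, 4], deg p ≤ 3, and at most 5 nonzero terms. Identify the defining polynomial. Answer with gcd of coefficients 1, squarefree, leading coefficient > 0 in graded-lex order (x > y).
x^2*y + 2*x*y^2 + y^2

First, the degree is 3 — the shape is more complex than any degree-2 curve.
Then, reading off the gridlines: the visible x-axis segment lies entirely on the curve.
Finally, solving for integer coefficients yields p as stated.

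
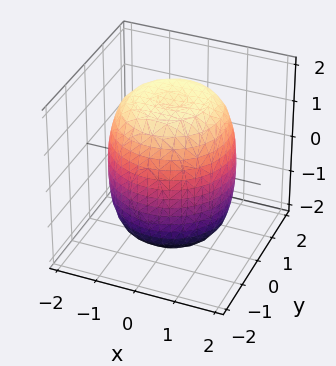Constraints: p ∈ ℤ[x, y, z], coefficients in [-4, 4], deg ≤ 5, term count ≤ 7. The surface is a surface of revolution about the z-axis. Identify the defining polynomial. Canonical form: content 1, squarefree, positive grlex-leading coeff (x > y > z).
x^4 + 2*x^2*y^2 + y^4 - x^2 - y^2 + z^2 - 3

First, degree: the shape is more complex than any degree-3 surface, so deg p = 4.
Next, by symmetry, every cross-section ⟂ z is a circle, so x, y appear only via x² + y².
Then, against the integer gridlines: a circular section at z = 0 has radius between 1 and 2.
Finally, matching integer coefficients to the picture gives p.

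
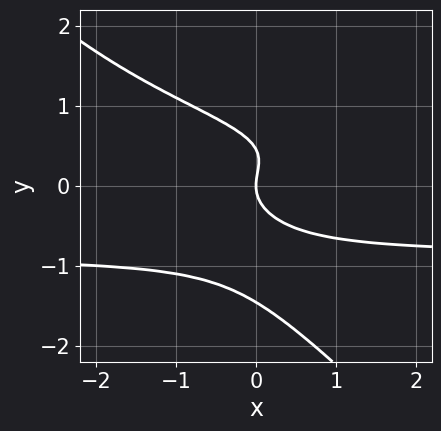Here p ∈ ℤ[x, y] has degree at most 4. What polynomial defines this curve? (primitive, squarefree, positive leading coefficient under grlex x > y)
3*x*y^3 + 3*y^4 + 3*y^3 - 2*y^2 + 2*x

deg p = 4. No degree-3 curve has this shape.
Against the integer gridlines: one x-axis crossing is at x = 0; one y-axis crossing is at y = 0.
Solving for integer coefficients yields p as stated.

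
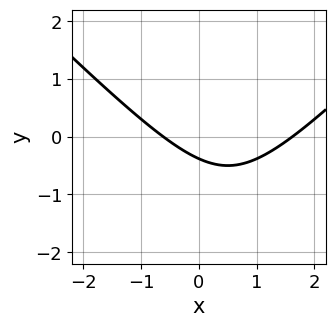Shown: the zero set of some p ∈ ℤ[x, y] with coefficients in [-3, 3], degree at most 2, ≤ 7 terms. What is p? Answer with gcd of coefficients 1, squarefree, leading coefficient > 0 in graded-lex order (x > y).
x^2 - y^2 - x - 3*y - 1

(a) deg p = 2.
(b) Putting this together gives p.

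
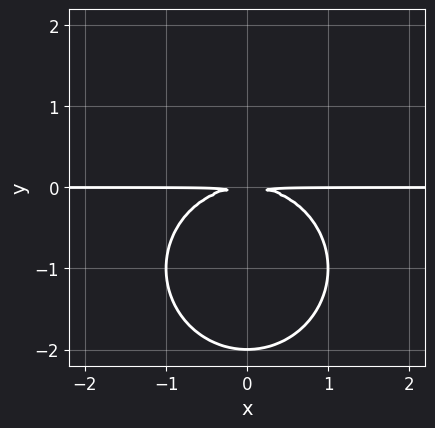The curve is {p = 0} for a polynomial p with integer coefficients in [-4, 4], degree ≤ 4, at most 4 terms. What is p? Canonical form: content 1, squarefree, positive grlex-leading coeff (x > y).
x^2*y + y^3 + 2*y^2

First, degree: no degree-2 curve has this shape, so deg p = 3.
Then, symmetries: it's symmetric under x → −x, forcing even powers of x.
Next, against the integer gridlines: it meets the y-axis at y = -2 (among the integer gridlines); the visible x-axis segment lies entirely on the curve.
Finally, the integer polynomial consistent with all of this is the stated p.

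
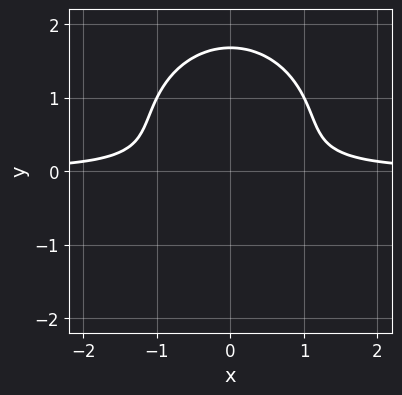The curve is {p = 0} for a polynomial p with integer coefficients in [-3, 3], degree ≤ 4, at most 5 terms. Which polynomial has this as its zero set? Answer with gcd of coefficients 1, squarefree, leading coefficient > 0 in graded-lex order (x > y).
Degree: a generic line meets the curve in up to 3 points, so deg p = 3.
Symmetries: the x ↦ −x reflection is a symmetry, so x appears only in even powers.
Reading off the gridlines: the curve avoids every integer x-axis point in the box.
Fitting integer coefficients to these (and the overall shape) gives p.

2*x^2*y + 2*y^3 - 3*y^2 - 1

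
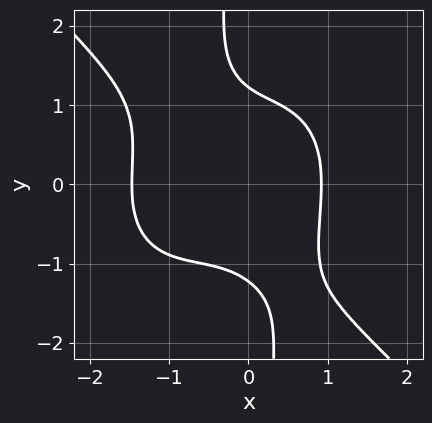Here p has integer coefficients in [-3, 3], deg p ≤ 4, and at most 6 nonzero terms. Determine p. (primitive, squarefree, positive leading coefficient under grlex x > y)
(a) The degree is 4 — no degree-3 curve has this shape.
(b) Solving for integer coefficients yields p as stated.

2*x^4 + 2*x*y^3 + 2*x^3 + 2*y^2 - 3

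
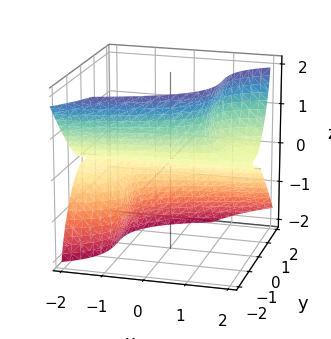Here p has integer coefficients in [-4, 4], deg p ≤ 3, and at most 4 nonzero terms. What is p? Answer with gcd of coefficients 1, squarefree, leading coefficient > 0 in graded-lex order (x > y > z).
First, deg p = 3. A generic line meets the surface in up to 3 points.
Then, observable constraints: it crosses the y-axis at the gridline y = 0; it crosses the z-axis at the gridline z = 0.
Finally, these observations pin down the coefficients. Check: (-2, 0, 0) on the x-axis lies on the surface, and p(-2, 0, 0) = 0. ✓

2*x*z^2 - 2*y^3 - z^3 - z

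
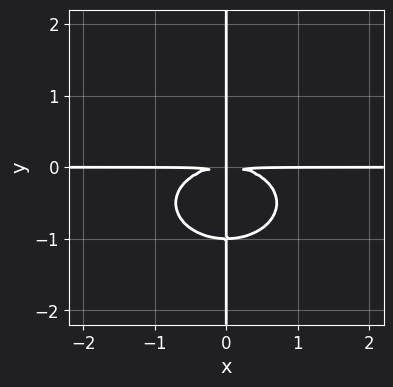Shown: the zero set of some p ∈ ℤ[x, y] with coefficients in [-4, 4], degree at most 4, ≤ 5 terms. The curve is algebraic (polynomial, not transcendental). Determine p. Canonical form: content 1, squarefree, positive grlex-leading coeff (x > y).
x^3*y + 2*x*y^3 + 2*x*y^2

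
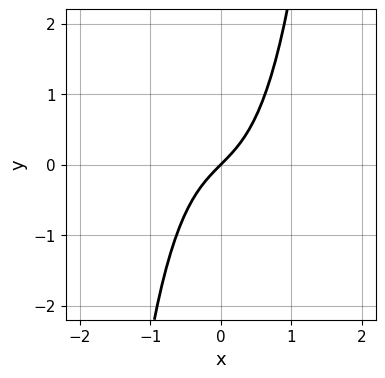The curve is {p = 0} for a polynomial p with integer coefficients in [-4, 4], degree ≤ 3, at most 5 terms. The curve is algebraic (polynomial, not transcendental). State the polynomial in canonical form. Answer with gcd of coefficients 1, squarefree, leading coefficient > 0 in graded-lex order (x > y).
First, degree: no degree-2 curve has this shape, so deg p = 3.
Next, from the axis intercepts and sections: it crosses the x-axis at the gridline x = 0; it meets the y-axis at y = 0 (among the integer gridlines).
Finally, together with the visible shape, these determine p as stated.

3*x^3 + 2*x - 2*y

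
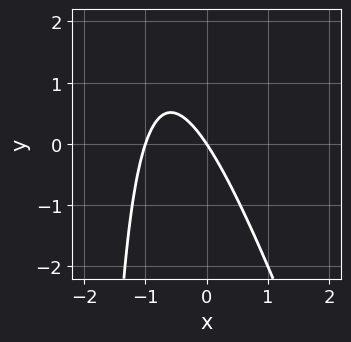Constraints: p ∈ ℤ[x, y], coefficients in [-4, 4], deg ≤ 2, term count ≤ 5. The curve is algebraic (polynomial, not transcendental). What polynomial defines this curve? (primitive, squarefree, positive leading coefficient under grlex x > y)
The degree is 2 — no degree-1 curve has this shape.
Observable constraints: it crosses the y-axis at the gridline y = 0; the x-axis gridline crossings are at x ∈ {-1, 0}.
Together with the visible shape, these determine p as stated.

3*x^2 + x*y + 3*x + 2*y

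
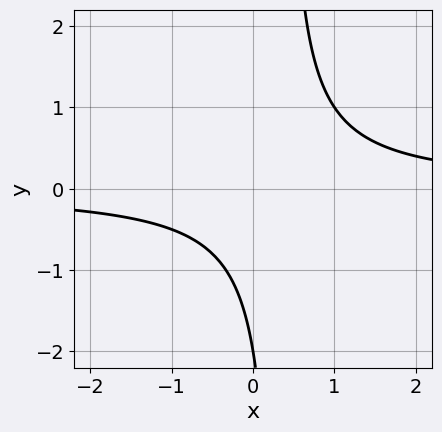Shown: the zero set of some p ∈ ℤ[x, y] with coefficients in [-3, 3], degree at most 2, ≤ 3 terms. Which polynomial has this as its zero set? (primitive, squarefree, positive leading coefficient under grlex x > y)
1. deg p = 2. A generic line meets the curve in up to 2 points.
2. Reading off the gridlines: it crosses the y-axis at the gridline y = -2; no x-intercept at any integer in the box.
3. These observations pin down the coefficients.

3*x*y - y - 2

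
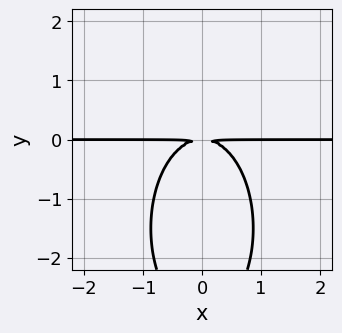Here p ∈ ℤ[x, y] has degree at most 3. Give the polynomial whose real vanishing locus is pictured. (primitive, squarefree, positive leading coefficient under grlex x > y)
3*x^2*y + y^3 + 3*y^2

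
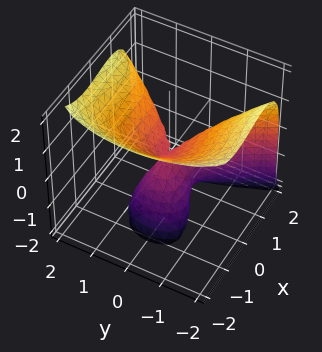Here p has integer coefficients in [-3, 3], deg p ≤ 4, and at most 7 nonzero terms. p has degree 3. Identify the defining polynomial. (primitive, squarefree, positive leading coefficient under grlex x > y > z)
3*x^3 - x*z^2 + z^3 - 3*y^2 + 2*z^2

First, degree: the shape is more complex than any degree-2 surface, so deg p = 3.
Next, against the integer gridlines: it meets the y-axis at y = 0 (among the integer gridlines); it crosses the x-axis at the gridline x = 0; among the integer gridlines, it crosses the z-axis at z ∈ {-2, 0}.
Finally, solving for integer coefficients yields p as stated.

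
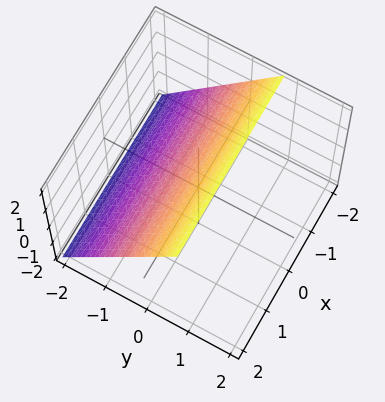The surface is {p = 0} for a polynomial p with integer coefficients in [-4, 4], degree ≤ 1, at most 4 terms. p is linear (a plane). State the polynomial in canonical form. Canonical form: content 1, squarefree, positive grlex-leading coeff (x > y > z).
3*y - 2*z + 2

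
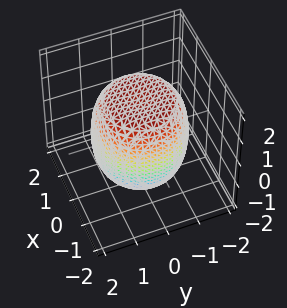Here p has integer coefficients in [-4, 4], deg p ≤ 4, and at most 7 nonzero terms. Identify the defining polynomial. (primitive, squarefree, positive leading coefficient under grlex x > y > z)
x^4 + 2*x^2*y^2 + y^4 - x^2 - y^2 + z^2 - 2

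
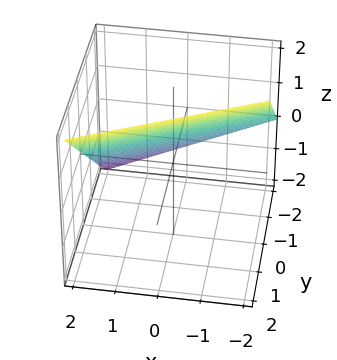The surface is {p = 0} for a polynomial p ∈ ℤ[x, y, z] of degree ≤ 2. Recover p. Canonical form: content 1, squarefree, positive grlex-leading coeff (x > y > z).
x - 2*y + 2*z - 2

(a) The degree is 1 — every cross-section is a straight line — this is a plane.
(b) From the axis intercepts and sections: it crosses the z-axis at the gridline z = 1; it crosses the x-axis at the gridline x = 2; one y-axis crossing is at y = -1.
(c) Fitting integer coefficients to these (and the overall shape) gives p.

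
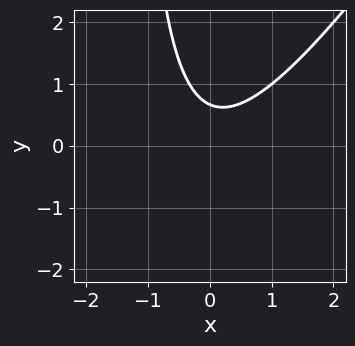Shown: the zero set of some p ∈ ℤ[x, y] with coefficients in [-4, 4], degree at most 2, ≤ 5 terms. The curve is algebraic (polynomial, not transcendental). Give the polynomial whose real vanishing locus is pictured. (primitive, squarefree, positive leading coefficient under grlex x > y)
First, deg p = 2. No degree-1 curve has this shape.
Next, against the integer gridlines: the curve avoids every integer x-axis point in the box.
Finally, together with the visible shape, these determine p as stated.

3*x^2 - 2*x*y - 3*y + 2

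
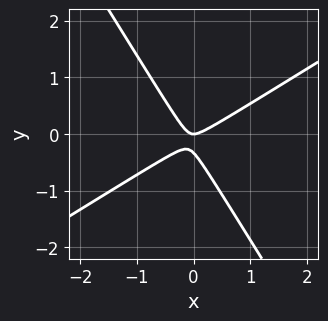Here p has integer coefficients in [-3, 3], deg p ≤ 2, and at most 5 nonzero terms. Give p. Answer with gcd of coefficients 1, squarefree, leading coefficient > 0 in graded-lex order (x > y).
3*x^2 - 3*x*y - 3*y^2 - y

First, the degree is 2 — the shape is more complex than any degree-1 curve.
Then, from the visible intercepts: it crosses the x-axis at the gridline x = 0; one y-axis crossing is at y = 0.
Finally, putting this together gives p.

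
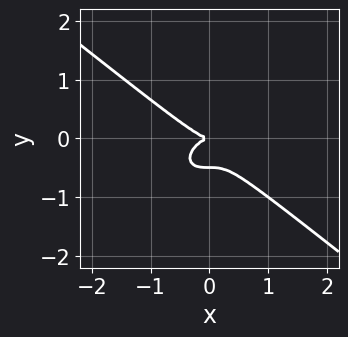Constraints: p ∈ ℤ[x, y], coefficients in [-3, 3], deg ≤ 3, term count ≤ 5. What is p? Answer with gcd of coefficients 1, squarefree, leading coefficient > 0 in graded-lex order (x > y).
x^3 + 2*y^3 + y^2

1. The degree is 3 — no degree-2 curve has this shape.
2. Observable constraints: it crosses the x-axis at the gridline x = 0; it meets the y-axis at y = 0 (among the integer gridlines).
3. Fitting integer coefficients to these (and the overall shape) gives p.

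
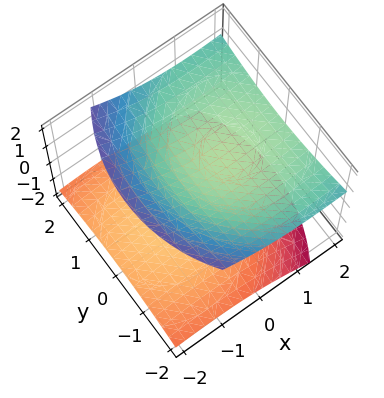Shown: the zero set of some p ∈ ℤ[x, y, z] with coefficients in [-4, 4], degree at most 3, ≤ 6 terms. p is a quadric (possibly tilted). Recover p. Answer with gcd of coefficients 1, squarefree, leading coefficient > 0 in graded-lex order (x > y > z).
x^2 - 2*x*z + y^2 - 3*z^2 + 2

There are 2 components.
deg p = 2.
From the visible intercepts: the surface avoids every integer y-axis point in the box; no x-intercept at any integer in the box.
Fitting integer coefficients to these (and the overall shape) gives p.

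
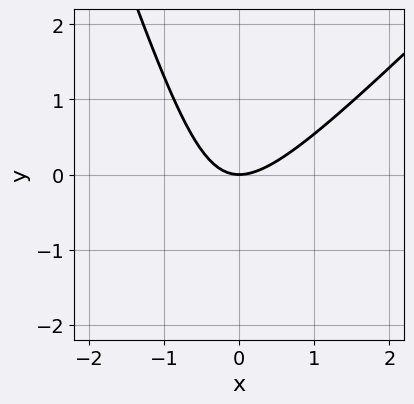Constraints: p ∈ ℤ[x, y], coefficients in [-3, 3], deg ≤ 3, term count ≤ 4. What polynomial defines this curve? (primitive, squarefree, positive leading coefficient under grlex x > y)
1. deg p = 2. No degree-1 curve has this shape.
2. Against the integer gridlines: it meets the y-axis at y = 0 (among the integer gridlines); it crosses the x-axis at the gridline x = 0.
3. Fitting integer coefficients to these (and the overall shape) gives p.

3*x^2 - 2*x*y - y^2 - 3*y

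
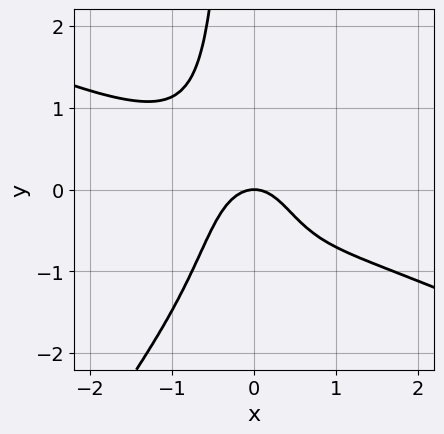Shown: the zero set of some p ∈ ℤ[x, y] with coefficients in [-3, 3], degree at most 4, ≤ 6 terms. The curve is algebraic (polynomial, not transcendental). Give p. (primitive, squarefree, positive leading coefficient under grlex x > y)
1. Degree: no degree-3 curve has this shape, so deg p = 4.
2. Reading off the gridlines: it crosses the y-axis at the gridline y = 0; one x-axis crossing is at x = 0.
3. The integer polynomial consistent with all of this is the stated p.

2*x^4 + 3*x^3*y - 3*x^2*y^2 + 3*x^2 + 2*y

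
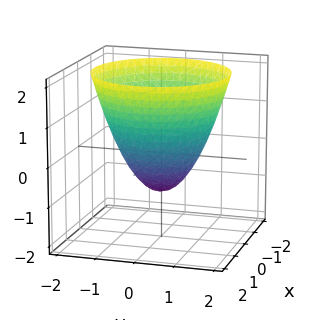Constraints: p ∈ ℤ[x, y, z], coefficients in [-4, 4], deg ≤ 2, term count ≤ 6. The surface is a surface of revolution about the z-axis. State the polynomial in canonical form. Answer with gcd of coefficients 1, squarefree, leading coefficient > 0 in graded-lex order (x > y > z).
First, degree: no degree-1 surface has this shape, so deg p = 2.
Then, symmetry: every cross-section ⟂ z is a circle, so x, y appear only via x² + y².
Then, observable constraints: the x-axis gridline crossings are at x ∈ {-1, 1}; a circular section at z = 0 has radius exactly 1; one z-axis crossing is at z = -1.
Finally, matching integer coefficients to the picture gives p. Check: (0, 1, 0) on the y-axis lies on the surface, and p(0, 1, 0) = 0. ✓

x^2 + y^2 - z - 1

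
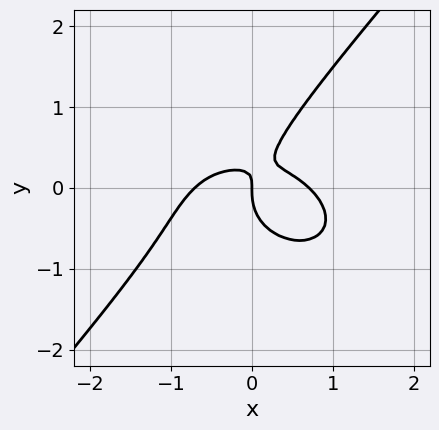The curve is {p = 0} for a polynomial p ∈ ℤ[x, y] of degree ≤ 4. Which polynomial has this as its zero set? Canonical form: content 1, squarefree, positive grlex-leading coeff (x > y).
2*x^3 + 2*x*y^2 - 3*y^3 + 3*x*y - x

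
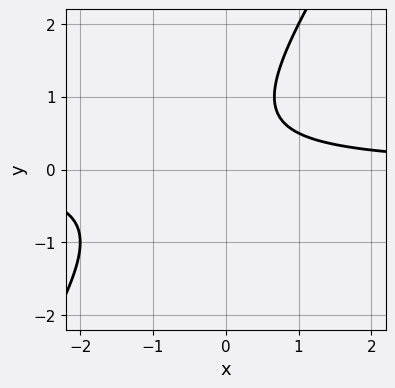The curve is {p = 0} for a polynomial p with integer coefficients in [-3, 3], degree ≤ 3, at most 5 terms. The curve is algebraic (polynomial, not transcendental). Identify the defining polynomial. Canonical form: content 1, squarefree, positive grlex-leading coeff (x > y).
3*x*y - 2*y^2 + 2*y - 2

The degree is 2 — a generic line meets the curve in up to 2 points.
Checking where it meets the axes: the curve avoids every integer y-axis point in the box; it misses every integer gridline on the x-axis.
Fitting integer coefficients to these (and the overall shape) gives p.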